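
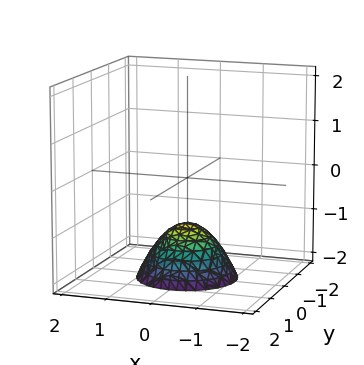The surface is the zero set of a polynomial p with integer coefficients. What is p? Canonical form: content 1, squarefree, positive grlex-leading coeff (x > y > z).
First, the degree is 2 — the shape is more complex than any degree-1 surface.
Then, symmetry: the z-axis is an axis of rotation, so x and y enter only as x² + y².
Then, observable constraints: the surface avoids every integer x-axis point in the box; no y-intercept at any integer in the box; one z-axis crossing is at z = -1.
Finally, solving for integer coefficients yields p as stated.

x^2 + y^2 + z + 1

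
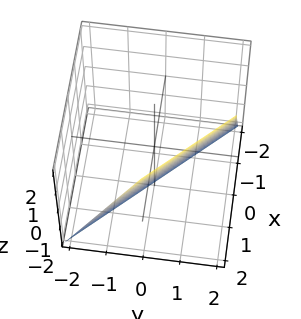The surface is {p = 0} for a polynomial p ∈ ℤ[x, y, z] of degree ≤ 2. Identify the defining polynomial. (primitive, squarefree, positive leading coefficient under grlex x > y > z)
1. The degree is 1 — every cross-section is a straight line — this is a plane.
2. Checking where it meets the axes: it crosses the z-axis at the gridline z = -2; it meets the y-axis at y = 1 (among the integer gridlines).
3. Assembling these constraints gives the stated polynomial.

2*x + 2*y - z - 2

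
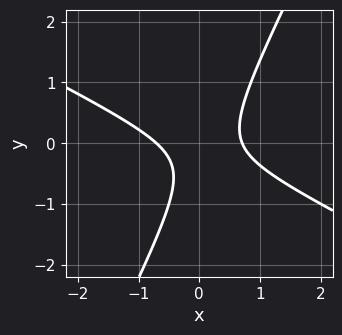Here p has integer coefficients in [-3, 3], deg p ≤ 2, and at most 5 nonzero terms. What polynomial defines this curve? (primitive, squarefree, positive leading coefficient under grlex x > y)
1. deg p = 2. The shape is more complex than any degree-1 curve.
2. Observable constraints: the curve avoids every integer y-axis point in the box.
3. The integer polynomial consistent with all of this is the stated p.

2*x^2 + 3*x*y - 2*y^2 - y - 1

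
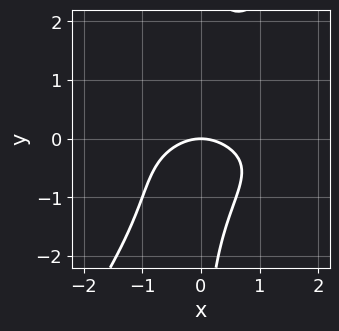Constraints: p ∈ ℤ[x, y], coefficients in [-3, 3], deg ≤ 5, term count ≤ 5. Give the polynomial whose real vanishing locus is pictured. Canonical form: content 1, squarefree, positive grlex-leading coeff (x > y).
3*x^2*y^2 - 2*x*y^3 + 2*x^2 + 3*y

First, deg p = 4.
Next, against the integer gridlines: one x-axis crossing is at x = 0; it meets the y-axis at y = 0 (among the integer gridlines).
Finally, together with the visible shape, these determine p as stated.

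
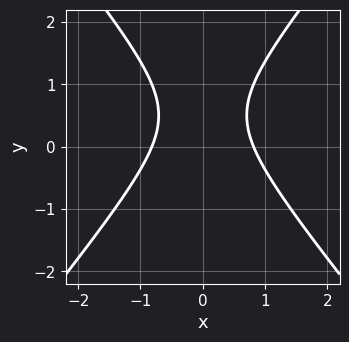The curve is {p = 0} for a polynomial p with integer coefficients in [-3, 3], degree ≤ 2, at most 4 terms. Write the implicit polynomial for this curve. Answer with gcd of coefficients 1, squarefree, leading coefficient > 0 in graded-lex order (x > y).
3*x^2 - 2*y^2 + 2*y - 2

deg p = 2. No degree-1 curve has this shape.
Symmetries: it's symmetric under x → −x, forcing even powers of x.
Against the integer gridlines: it misses every integer gridline on the y-axis.
Putting this together gives p.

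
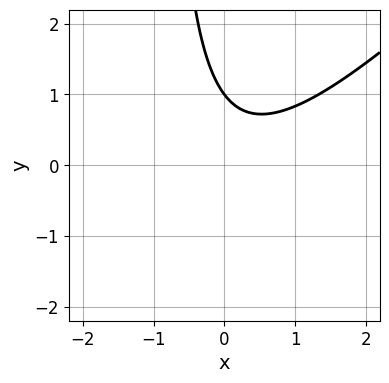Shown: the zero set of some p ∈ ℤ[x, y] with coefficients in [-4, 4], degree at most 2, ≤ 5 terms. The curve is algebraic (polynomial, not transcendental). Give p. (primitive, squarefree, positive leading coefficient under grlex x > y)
(a) The degree is 2 — the shape is more complex than any degree-1 curve.
(b) Against the integer gridlines: one y-axis crossing is at y = 1; it misses every integer gridline on the x-axis.
(c) Fitting integer coefficients to these (and the overall shape) gives p.

3*x^2 - 3*x*y - x - 3*y + 3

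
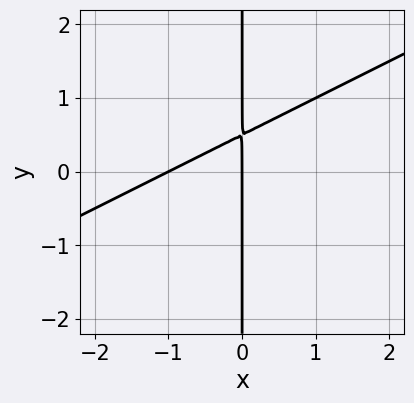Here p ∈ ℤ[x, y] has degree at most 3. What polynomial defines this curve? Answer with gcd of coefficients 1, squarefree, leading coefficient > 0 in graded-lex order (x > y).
x^2 - 2*x*y + x

The degree is 2 — a generic line meets the curve in up to 2 points.
Observable constraints: the x-axis gridline crossings are at x ∈ {-1, 0}; every point of the y-axis in the box is on the curve.
Assembling these constraints gives the stated polynomial.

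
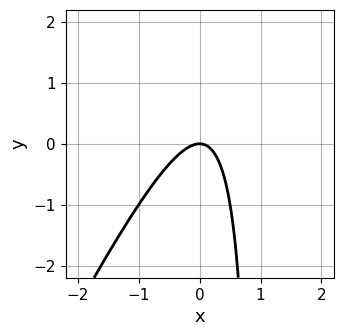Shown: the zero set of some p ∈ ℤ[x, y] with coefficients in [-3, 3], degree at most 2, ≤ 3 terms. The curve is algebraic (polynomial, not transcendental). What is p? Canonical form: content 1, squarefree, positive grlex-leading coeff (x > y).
(a) The degree is 2 — no degree-1 curve has this shape.
(b) Reading off the gridlines: it meets the y-axis at y = 0 (among the integer gridlines); one x-axis crossing is at x = 0.
(c) Together with the visible shape, these determine p as stated.

2*x^2 - x*y + y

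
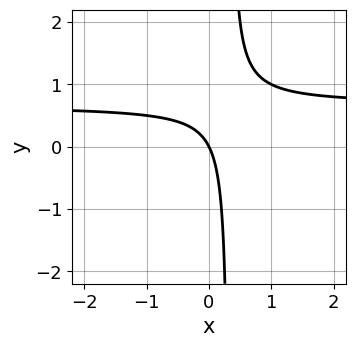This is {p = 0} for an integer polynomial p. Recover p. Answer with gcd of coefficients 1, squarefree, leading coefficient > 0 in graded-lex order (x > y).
3*x*y - 2*x - y

(a) The degree is 2 — a generic line meets the curve in up to 2 points.
(b) From the visible intercepts: one y-axis crossing is at y = 0; one x-axis crossing is at x = 0.
(c) Matching integer coefficients to the picture gives p.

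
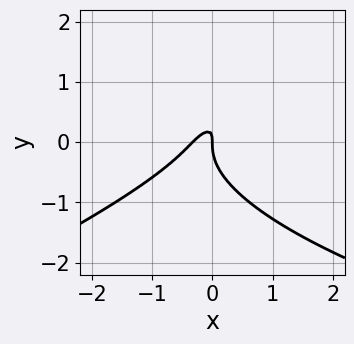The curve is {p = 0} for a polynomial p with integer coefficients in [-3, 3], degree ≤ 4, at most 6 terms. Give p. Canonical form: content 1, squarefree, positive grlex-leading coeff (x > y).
x*y^2 - 3*y^3 - 3*x^2 + 3*x*y - x

1. Degree: the shape is more complex than any degree-2 curve, so deg p = 3.
2. Against the integer gridlines: it crosses the y-axis at the gridline y = 0; it crosses the x-axis at the gridline x = 0.
3. Fitting integer coefficients to these (and the overall shape) gives p.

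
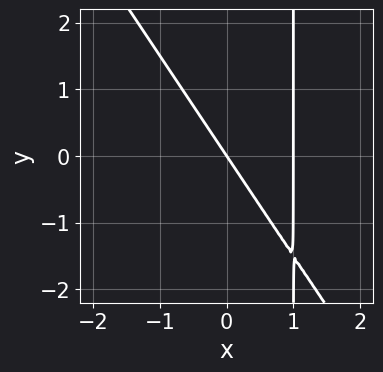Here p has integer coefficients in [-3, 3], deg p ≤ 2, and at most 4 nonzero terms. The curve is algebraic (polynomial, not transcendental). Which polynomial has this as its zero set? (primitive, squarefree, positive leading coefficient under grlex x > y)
(a) The degree is 2 — no degree-1 curve has this shape.
(b) From the axis intercepts and sections: the x-axis gridline crossings are at x ∈ {0, 1}; it meets the y-axis at y = 0 (among the integer gridlines).
(c) Putting this together gives p.

3*x^2 + 2*x*y - 3*x - 2*y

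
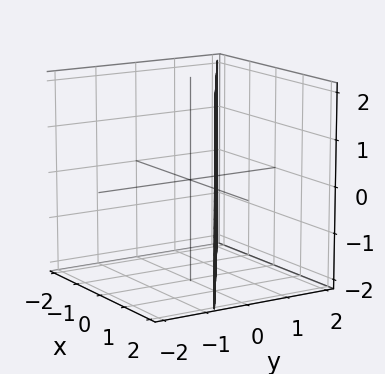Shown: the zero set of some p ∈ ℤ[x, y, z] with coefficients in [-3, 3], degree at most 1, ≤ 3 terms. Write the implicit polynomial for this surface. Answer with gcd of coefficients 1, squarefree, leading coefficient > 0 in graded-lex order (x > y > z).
2*x + 3*y - 2

First, degree: every cross-section is a straight line — this is a plane, so deg p = 1.
Then, observable constraints: it meets the x-axis at x = 1 (among the integer gridlines); the surface avoids every integer z-axis point in the box.
Finally, assembling these constraints gives the stated polynomial.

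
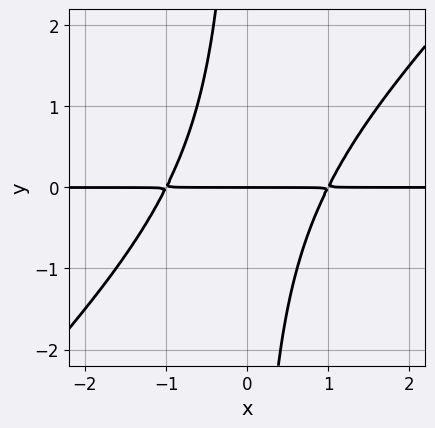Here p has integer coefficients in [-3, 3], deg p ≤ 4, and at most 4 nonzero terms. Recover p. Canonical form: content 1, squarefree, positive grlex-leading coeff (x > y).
x^2*y - x*y^2 - y

First, degree: the shape is more complex than any degree-2 curve, so deg p = 3.
Then, against the integer gridlines: one y-axis crossing is at y = 0; the visible x-axis segment lies entirely on the curve.
Finally, solving for integer coefficients yields p as stated.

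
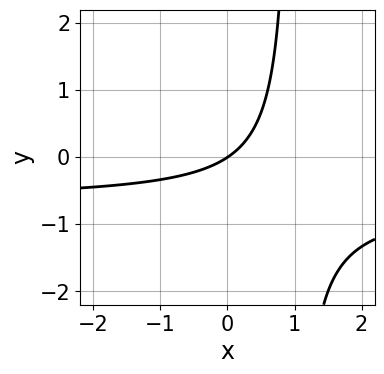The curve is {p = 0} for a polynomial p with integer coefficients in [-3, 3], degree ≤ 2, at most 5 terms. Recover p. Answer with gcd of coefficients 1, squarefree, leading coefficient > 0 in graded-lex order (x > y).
(a) The degree is 2 — a generic line meets the curve in up to 2 points.
(b) Against the integer gridlines: one y-axis crossing is at y = 0; it meets the x-axis at x = 0 (among the integer gridlines).
(c) Together with the visible shape, these determine p as stated.

3*x*y + 2*x - 3*y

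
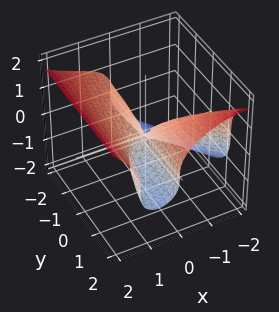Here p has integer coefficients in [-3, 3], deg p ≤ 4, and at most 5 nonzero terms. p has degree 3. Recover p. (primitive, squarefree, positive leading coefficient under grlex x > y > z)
x^3 + x^2*y - 2*z^3 - 2*x*y

First, the degree is 3 — the shape is more complex than any degree-2 surface.
Next, from the visible intercepts: it crosses the z-axis at the gridline z = 0; one x-axis crossing is at x = 0.
Finally, the integer polynomial consistent with all of this is the stated p. Check: (0, 2, 0) on the y-axis lies on the surface, and p(0, 2, 0) = 0. ✓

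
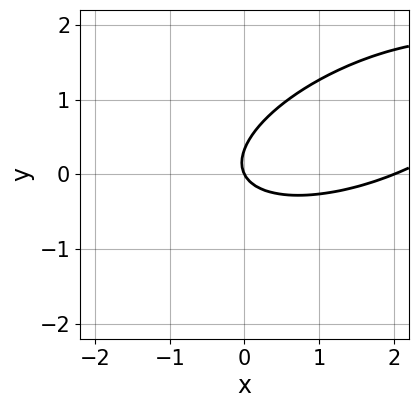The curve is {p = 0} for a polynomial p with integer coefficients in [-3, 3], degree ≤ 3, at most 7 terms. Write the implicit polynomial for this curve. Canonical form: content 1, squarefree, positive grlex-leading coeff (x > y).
x^2 - 2*x*y + 3*y^2 - 2*x - y

1. The degree is 2 — a generic line meets the curve in up to 2 points.
2. Against the integer gridlines: among the integer gridlines, it crosses the x-axis at x ∈ {0, 2}; it crosses the y-axis at the gridline y = 0.
3. The integer polynomial consistent with all of this is the stated p.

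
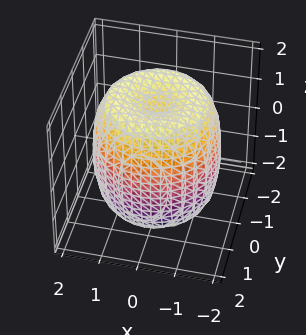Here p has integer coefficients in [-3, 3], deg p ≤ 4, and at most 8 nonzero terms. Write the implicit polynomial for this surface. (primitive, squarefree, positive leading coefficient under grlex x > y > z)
x^4 + 2*x^2*y^2 + y^4 - 2*x^2 - 2*y^2 + z^2 - 2

The degree is 4 — no degree-3 surface has this shape.
Symmetries: the surface is invariant under rotation about z: p = q(x² + y², z).
Observable constraints: a circular section at z = 0 has radius between 1 and 2.
Solving for integer coefficients yields p as stated.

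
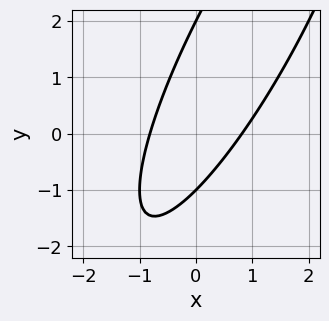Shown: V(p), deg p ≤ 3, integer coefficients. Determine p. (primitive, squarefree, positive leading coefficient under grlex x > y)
3*x^2 - 3*x*y + y^2 - y - 2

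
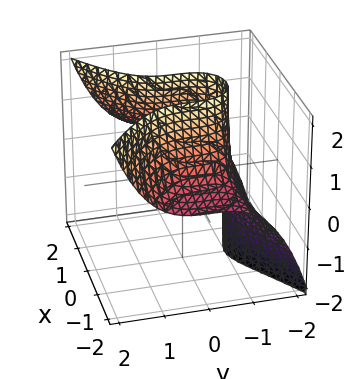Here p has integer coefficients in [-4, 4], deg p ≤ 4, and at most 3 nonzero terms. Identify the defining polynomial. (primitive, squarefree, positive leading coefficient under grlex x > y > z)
x^2*z - y^3 - 1

1. The degree is 3 — a generic line meets the surface in up to 3 points.
2. Checking where it meets the axes: it misses every integer gridline on the z-axis; it crosses the y-axis at the gridline y = -1.
3. The integer polynomial consistent with all of this is the stated p.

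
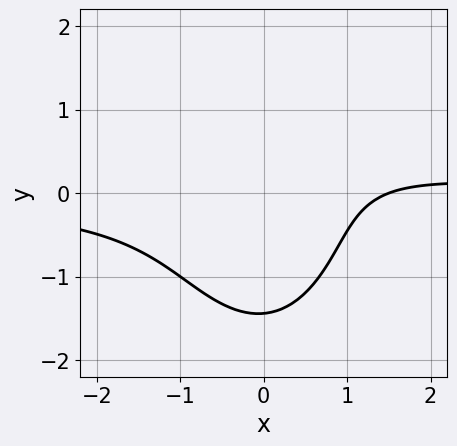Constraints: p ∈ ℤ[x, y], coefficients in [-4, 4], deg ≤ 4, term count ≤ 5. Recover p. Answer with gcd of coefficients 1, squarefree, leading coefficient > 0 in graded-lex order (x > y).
3*x^2*y + y^3 - x*y - 2*x + 3

1. Degree: no degree-2 curve has this shape, so deg p = 3.
2. Putting this together gives p.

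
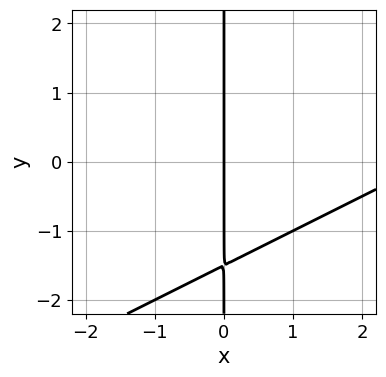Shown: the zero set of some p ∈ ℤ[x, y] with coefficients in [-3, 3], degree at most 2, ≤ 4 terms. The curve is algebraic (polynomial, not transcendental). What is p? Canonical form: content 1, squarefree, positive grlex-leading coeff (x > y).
x^2 - 2*x*y - 3*x

1. Degree: a generic line meets the curve in up to 2 points, so deg p = 2.
2. Observable constraints: it meets the x-axis at x = 0 (among the integer gridlines); the visible y-axis segment lies entirely on the curve.
3. Assembling these constraints gives the stated polynomial.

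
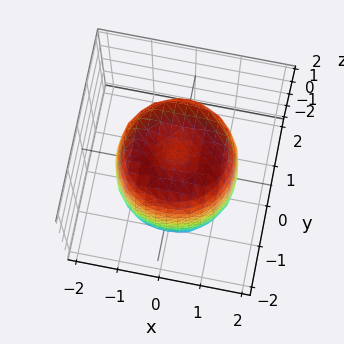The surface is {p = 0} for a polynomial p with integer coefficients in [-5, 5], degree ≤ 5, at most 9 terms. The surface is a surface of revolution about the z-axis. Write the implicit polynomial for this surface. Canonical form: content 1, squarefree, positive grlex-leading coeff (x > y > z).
The degree is 4 — no degree-3 surface has this shape.
Symmetries: the z-axis is an axis of rotation, so x and y enter only as x² + y².
Against the integer gridlines: a circular section at z = 0 has radius between 1 and 2.
The integer polynomial consistent with all of this is the stated p.

2*x^4 + 4*x^2*y^2 + 2*y^4 - 3*x^2 - 3*y^2 + z^2 - 2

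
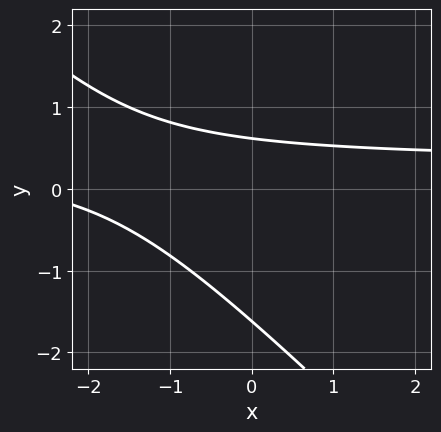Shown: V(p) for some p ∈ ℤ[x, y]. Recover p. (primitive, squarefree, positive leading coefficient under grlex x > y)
3*x*y + 3*y^2 - x + 3*y - 3

(a) Degree: a generic line meets the curve in up to 2 points, so deg p = 2.
(b) From the visible intercepts: no x-intercept at any integer in the box.
(c) Together with the visible shape, these determine p as stated.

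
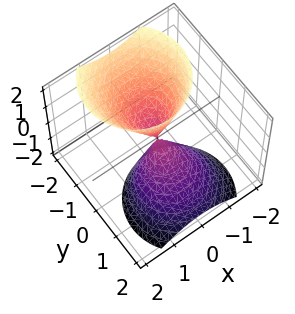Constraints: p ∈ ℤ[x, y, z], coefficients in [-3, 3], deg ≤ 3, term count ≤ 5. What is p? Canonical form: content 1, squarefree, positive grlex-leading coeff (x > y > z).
(a) I count 2 distinct pieces.
(b) Degree: a generic line meets the surface in up to 2 points, so deg p = 2.
(c) From the visible intercepts: one y-axis crossing is at y = 0; it crosses the z-axis at the gridline z = 0; it crosses the x-axis at the gridline x = 0.
(d) Matching integer coefficients to the picture gives p.

3*x^2 + 3*y^2 + 3*y*z - z^2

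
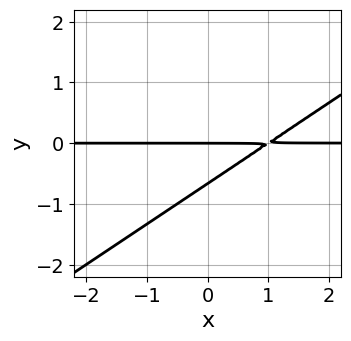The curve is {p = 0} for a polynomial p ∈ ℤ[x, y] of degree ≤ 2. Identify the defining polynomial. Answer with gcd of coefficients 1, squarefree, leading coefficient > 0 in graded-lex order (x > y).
2*x*y - 3*y^2 - 2*y

deg p = 2.
Reading off the gridlines: it meets the y-axis at y = 0 (among the integer gridlines); the visible x-axis segment lies entirely on the curve.
Together with the visible shape, these determine p as stated.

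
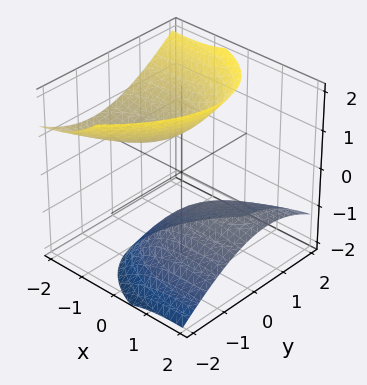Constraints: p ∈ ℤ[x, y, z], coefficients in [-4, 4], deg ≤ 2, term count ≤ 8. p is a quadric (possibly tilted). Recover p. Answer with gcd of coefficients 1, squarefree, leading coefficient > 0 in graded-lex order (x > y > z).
First, the picture has 2 separate pieces. They look like related sheets of one shape, so recover p as a whole.
Next, degree: the shape is more complex than any degree-1 surface, so deg p = 2.
Next, checking where it meets the axes: the z-axis gridline crossings are at z ∈ {-1, 1}; no x-intercept at any integer in the box; it misses every integer gridline on the y-axis.
Finally, together with the visible shape, these determine p as stated.

x^2 - x*y + 3*x*z + 2*y^2 - 2*z^2 + 2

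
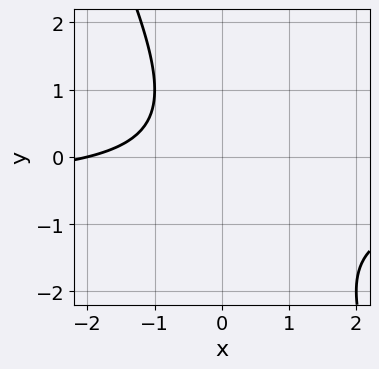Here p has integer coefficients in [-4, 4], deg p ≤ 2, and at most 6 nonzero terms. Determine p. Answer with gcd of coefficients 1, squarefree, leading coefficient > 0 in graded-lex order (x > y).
The degree is 2 — no degree-1 curve has this shape.
Reading off the gridlines: one x-axis crossing is at x = -2; the curve avoids every integer y-axis point in the box.
Assembling these constraints gives the stated polynomial.

2*x*y + y^2 + x + 2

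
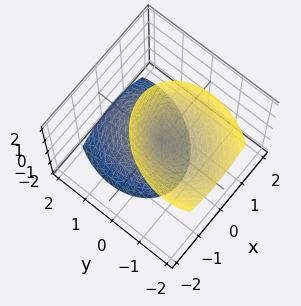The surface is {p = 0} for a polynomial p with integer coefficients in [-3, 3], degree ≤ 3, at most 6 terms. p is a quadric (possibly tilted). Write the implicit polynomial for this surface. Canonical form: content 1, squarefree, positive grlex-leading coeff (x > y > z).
There are 2 components.
Degree: a generic line meets the surface in up to 2 points, so deg p = 2.
Checking where it meets the axes: it meets the y-axis at y = 0 (among the integer gridlines); it meets the z-axis at z = 0 (among the integer gridlines); one x-axis crossing is at x = 0.
Fitting integer coefficients to these (and the overall shape) gives p.

3*x^2 - x*y + 2*y^2 + 2*y*z - z^2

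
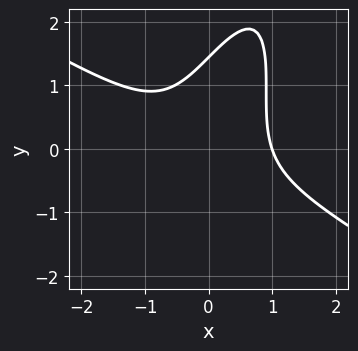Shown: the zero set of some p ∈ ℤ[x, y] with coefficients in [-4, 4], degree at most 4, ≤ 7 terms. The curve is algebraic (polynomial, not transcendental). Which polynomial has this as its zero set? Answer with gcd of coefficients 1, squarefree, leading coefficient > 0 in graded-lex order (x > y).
First, degree: a generic line meets the curve in up to 3 points, so deg p = 3.
Then, reading off the gridlines: it crosses the x-axis at the gridline x = 1.
Finally, these observations pin down the coefficients.

3*x^3 + 3*x^2*y - 3*x*y^2 + y^3 - 3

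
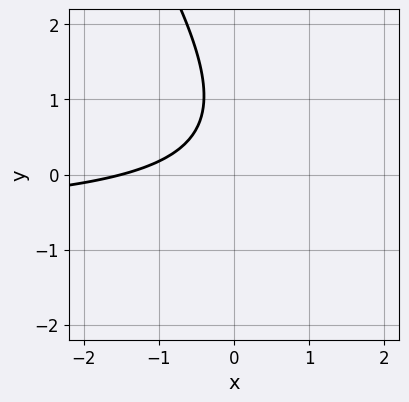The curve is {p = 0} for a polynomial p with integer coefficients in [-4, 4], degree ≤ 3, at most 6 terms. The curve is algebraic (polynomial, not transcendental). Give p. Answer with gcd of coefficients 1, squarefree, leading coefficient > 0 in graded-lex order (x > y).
The degree is 2 — a generic line meets the curve in up to 2 points.
Checking where it meets the axes: it misses every integer gridline on the y-axis.
Putting this together gives p.

3*x*y + 2*y^2 + 2*x - 3*y + 3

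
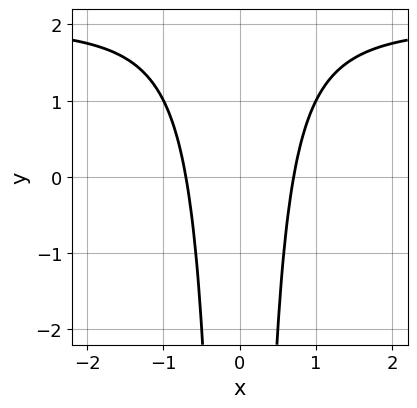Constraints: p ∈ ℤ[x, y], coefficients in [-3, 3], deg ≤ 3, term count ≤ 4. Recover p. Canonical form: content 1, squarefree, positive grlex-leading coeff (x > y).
x^2*y - 2*x^2 + 1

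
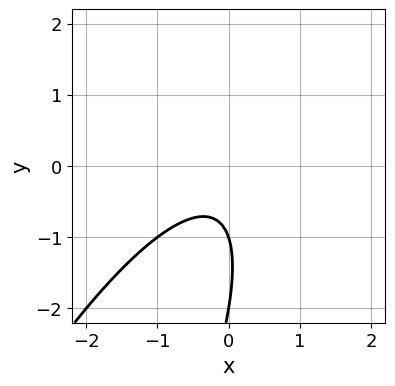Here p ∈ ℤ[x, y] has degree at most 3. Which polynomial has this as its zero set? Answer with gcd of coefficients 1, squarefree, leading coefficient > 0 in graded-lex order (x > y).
3*x^2 - 3*x*y + y^2 + 3*y + 2

deg p = 2. The shape is more complex than any degree-1 curve.
Checking where it meets the axes: it misses every integer gridline on the x-axis; the y-axis gridline crossings are at y ∈ {-2, -1}.
These observations pin down the coefficients.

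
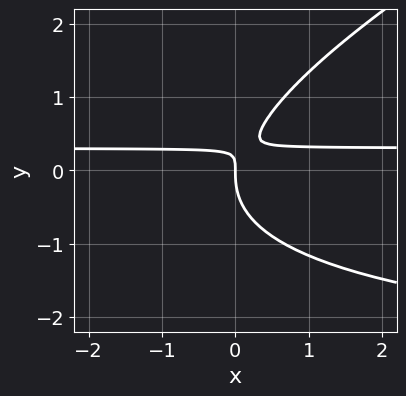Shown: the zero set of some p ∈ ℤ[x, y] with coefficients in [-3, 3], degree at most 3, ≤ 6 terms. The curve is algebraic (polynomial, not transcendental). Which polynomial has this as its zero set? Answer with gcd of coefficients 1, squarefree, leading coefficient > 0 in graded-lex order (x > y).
First, degree: the shape is more complex than any degree-2 curve, so deg p = 3.
Next, from the axis intercepts and sections: it crosses the x-axis at the gridline x = 0; one y-axis crossing is at y = 0.
Finally, putting this together gives p.

x*y^2 - 2*y^3 + 3*x*y - x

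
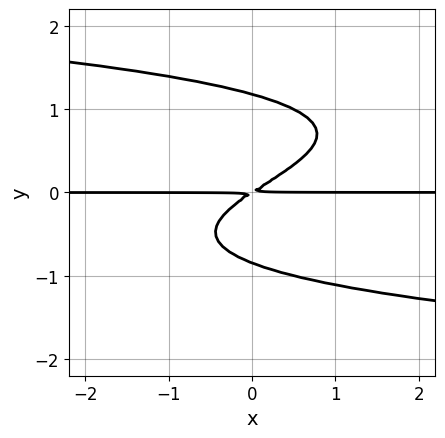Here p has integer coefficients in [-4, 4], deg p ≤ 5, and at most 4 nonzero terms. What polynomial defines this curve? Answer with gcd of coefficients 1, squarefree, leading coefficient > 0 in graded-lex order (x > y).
3*y^4 - y^3 + 2*x*y - 3*y^2

1. Degree: no degree-3 curve has this shape, so deg p = 4.
2. From the axis intercepts and sections: the visible x-axis segment lies entirely on the curve.
3. Together with the visible shape, these determine p as stated.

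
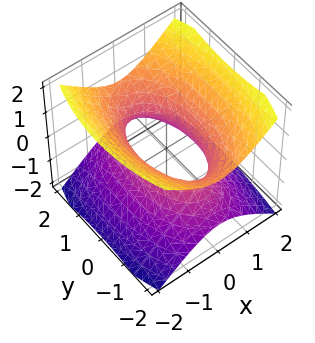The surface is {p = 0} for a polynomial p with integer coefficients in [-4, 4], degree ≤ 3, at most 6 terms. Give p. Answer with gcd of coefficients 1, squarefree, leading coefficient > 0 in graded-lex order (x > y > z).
3*x^2 + y^2 - 3*z^2 - 2

deg p = 2. One connected sheet with a waist; a quadric.
Symmetries: the z ↦ −z reflection is a symmetry, so z appears only in even powers; it's symmetric under x → −x, forcing even powers of x; the y ↦ −y reflection is a symmetry, so y appears only in even powers.
Against the integer gridlines: no z-intercept at any integer in the box.
Fitting integer coefficients to these (and the overall shape) gives p.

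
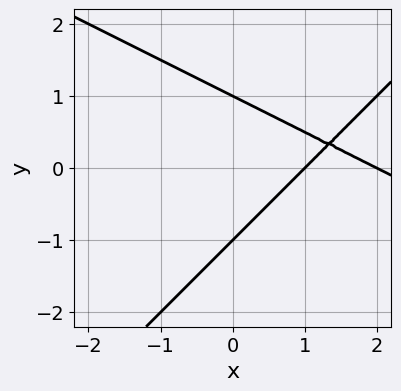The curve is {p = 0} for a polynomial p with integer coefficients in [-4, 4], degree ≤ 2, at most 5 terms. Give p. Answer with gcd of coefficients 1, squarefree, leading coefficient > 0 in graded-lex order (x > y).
(a) deg p = 2.
(b) Observable constraints: among the integer gridlines, it crosses the x-axis at x ∈ {1, 2}; the y-axis gridline crossings are at y ∈ {-1, 1}.
(c) Putting this together gives p.

x^2 + x*y - 2*y^2 - 3*x + 2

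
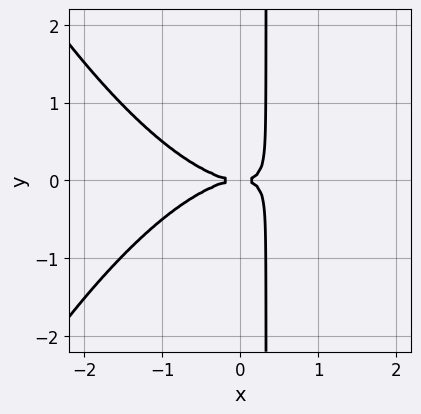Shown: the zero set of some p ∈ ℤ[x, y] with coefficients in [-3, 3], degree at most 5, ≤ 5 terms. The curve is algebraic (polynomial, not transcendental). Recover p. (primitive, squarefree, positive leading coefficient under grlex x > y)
(a) deg p = 4. The shape is more complex than any degree-3 curve.
(b) Symmetries: mirror symmetry y ↦ −y ⇒ only even powers of y.
(c) Reading off the gridlines: it meets the y-axis at y = 0 (among the integer gridlines); it crosses the x-axis at the gridline x = 0.
(d) Putting this together gives p.

x^4 + 3*x*y^2 - y^2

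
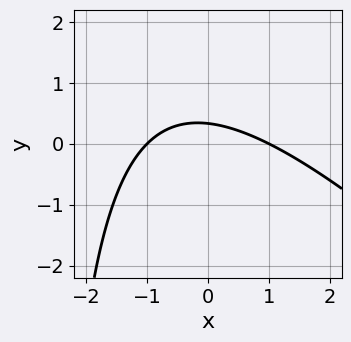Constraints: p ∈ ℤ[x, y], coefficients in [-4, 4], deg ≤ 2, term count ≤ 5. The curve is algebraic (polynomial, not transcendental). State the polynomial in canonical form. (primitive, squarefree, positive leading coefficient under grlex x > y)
x^2 + x*y + 3*y - 1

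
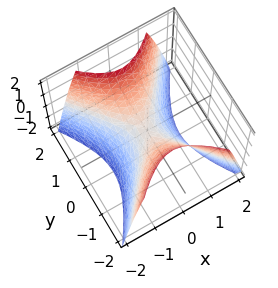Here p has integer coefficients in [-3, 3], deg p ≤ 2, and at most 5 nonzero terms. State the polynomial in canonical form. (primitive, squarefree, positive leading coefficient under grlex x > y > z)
1. deg p = 2.
2. Symmetries: the x ↦ −x reflection is a symmetry, so x appears only in even powers; mirror symmetry y ↦ −y ⇒ only even powers of y.
3. Checking where it meets the axes: it crosses the y-axis at the gridline y = 0; it meets the z-axis at z = 0 (among the integer gridlines); one x-axis crossing is at x = 0.
4. Together with the visible shape, these determine p as stated.

3*x^2 - 2*y^2 + 2*z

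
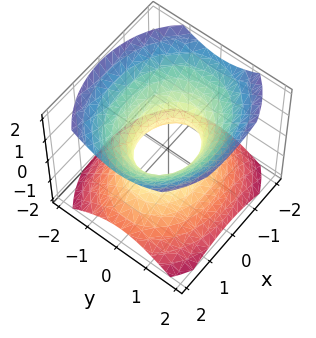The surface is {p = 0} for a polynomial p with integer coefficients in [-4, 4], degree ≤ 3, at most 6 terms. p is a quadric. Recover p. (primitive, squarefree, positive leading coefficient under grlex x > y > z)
2*x^2 + 3*y^2 - 3*z^2 - 2

deg p = 2. One connected sheet with a waist; a quadric.
Symmetries: mirror symmetry y ↦ −y ⇒ only even powers of y; it's symmetric under x → −x, forcing even powers of x; the z ↦ −z reflection is a symmetry, so z appears only in even powers.
Against the integer gridlines: the surface avoids every integer z-axis point in the box; among the integer gridlines, it crosses the x-axis at x ∈ {-1, 1}.
Putting this together gives p.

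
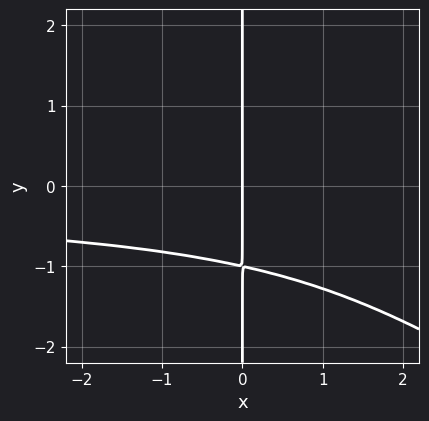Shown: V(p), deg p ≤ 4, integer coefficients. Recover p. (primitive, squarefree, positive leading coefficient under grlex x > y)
2*x^2*y^2 + 3*x*y^3 + 3*x

1. Degree: the shape is more complex than any degree-3 curve, so deg p = 4.
2. Against the integer gridlines: it crosses the x-axis at the gridline x = 0; every point of the y-axis in the box is on the curve.
3. Putting this together gives p.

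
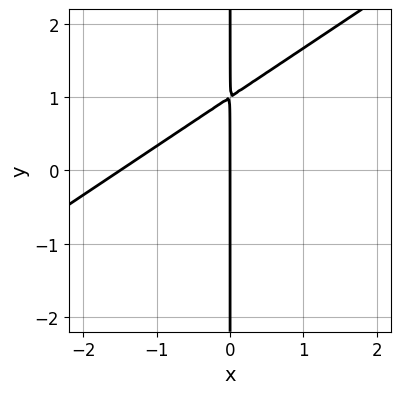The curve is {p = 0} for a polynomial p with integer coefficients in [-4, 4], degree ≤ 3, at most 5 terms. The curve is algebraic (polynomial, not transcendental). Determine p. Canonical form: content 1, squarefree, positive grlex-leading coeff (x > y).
First, the degree is 2 — the shape is more complex than any degree-1 curve.
Next, against the integer gridlines: it crosses the x-axis at the gridline x = 0; the visible y-axis segment lies entirely on the curve.
Finally, putting this together gives p.

2*x^2 - 3*x*y + 3*x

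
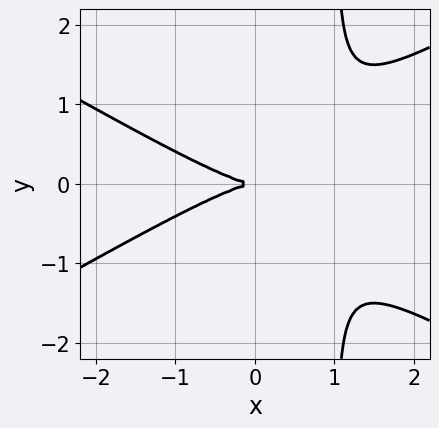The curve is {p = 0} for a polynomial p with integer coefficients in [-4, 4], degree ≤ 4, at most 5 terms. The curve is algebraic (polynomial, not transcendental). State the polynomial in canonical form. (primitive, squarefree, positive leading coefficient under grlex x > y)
Degree: the shape is more complex than any degree-2 curve, so deg p = 3.
Symmetries: it's symmetric under y → −y, forcing even powers of y.
Observable constraints: one y-axis crossing is at y = 0; it meets the x-axis at x = 0 (among the integer gridlines).
Putting this together gives p.

x^3 - 3*x*y^2 + 3*y^2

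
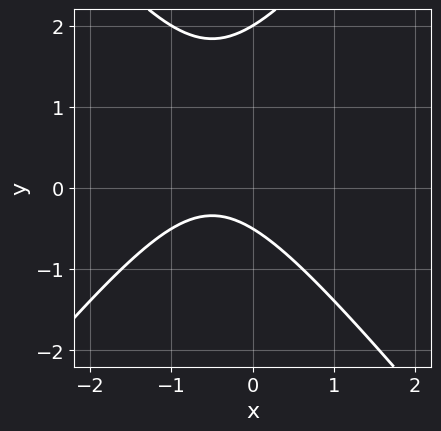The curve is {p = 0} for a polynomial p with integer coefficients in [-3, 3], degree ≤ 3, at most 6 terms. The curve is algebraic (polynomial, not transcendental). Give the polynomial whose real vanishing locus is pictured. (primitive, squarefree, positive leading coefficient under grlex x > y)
1. deg p = 2.
2. Reading off the gridlines: one y-axis crossing is at y = 2; it misses every integer gridline on the x-axis.
3. Fitting integer coefficients to these (and the overall shape) gives p.

3*x^2 - 2*y^2 + 3*x + 3*y + 2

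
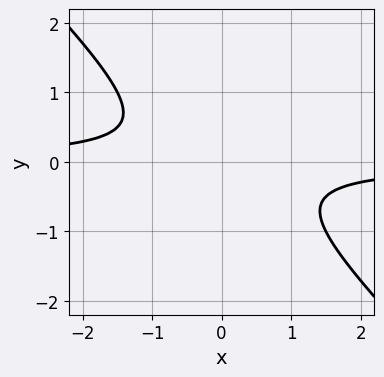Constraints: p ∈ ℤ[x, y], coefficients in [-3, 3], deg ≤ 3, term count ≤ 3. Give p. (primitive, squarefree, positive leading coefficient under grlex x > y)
2*x*y + 2*y^2 + 1

1. The degree is 2 — the shape is more complex than any degree-1 curve.
2. Checking where it meets the axes: it misses every integer gridline on the y-axis; no x-intercept at any integer in the box.
3. Fitting integer coefficients to these (and the overall shape) gives p.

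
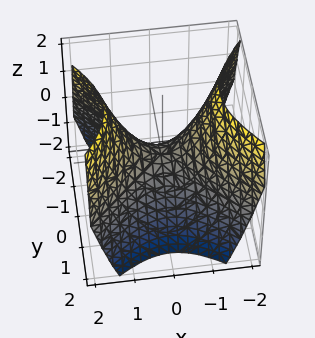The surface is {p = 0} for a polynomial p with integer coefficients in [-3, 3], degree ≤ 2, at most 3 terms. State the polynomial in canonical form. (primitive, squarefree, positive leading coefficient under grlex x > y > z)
1. The degree is 2 — a hyperbolic paraboloid; a quadric.
2. Symmetries: the y ↦ −y reflection is a symmetry, so y appears only in even powers; it's symmetric under x → −x, forcing even powers of x.
3. Reading off the gridlines: it crosses the y-axis at the gridline y = 0; one x-axis crossing is at x = 0.
4. Assembling these constraints gives the stated polynomial.

x^2 - y^2 - z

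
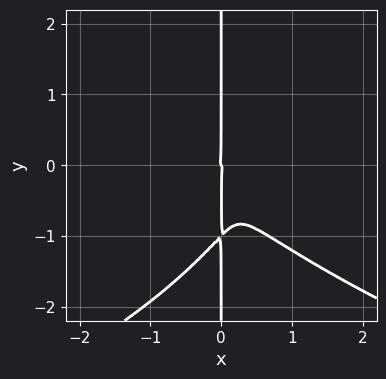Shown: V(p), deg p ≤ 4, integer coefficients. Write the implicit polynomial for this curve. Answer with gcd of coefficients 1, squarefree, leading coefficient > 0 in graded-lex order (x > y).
1. deg p = 4. No degree-3 curve has this shape.
2. Observable constraints: every point of the y-axis in the box is on the curve; it crosses the x-axis at the gridline x = 0.
3. These observations pin down the coefficients.

2*x*y^3 + 3*x^3 + 2*x^2*y + 2*x*y^2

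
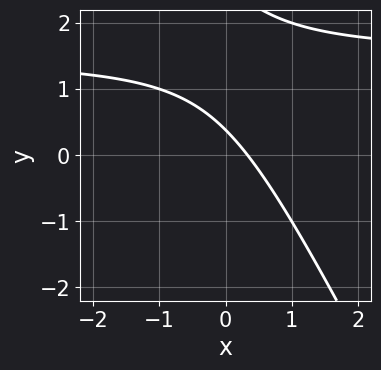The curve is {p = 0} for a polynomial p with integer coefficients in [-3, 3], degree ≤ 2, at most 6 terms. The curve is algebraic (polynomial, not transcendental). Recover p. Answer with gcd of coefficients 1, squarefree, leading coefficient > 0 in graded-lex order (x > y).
2*x*y + y^2 - 3*x - 3*y + 1

1. The degree is 2 — no degree-1 curve has this shape.
2. Solving for integer coefficients yields p as stated.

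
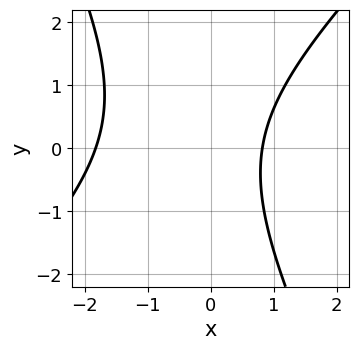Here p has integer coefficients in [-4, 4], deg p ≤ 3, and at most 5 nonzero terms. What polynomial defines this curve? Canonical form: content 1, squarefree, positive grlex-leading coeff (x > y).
2*x^2 - x*y - y^2 + 2*x - 3

1. deg p = 2. No degree-1 curve has this shape.
2. Reading off the gridlines: no y-intercept at any integer in the box.
3. The integer polynomial consistent with all of this is the stated p.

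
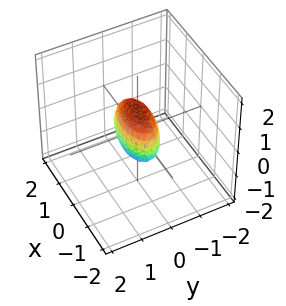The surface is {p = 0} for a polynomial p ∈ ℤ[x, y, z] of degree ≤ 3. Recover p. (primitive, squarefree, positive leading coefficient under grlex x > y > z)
First, the degree is 2 — a closed, bounded, convex surface; a quadric.
Next, symmetries: mirror symmetry y ↦ −y ⇒ only even powers of y; mirror symmetry z ↦ −z ⇒ only even powers of z; the x ↦ −x reflection is a symmetry, so x appears only in even powers.
Next, from the visible intercepts: the z-axis gridline crossings are at z ∈ {-1, 1}; among the integer gridlines, it crosses the x-axis at x ∈ {-1, 1}.
Finally, assembling these constraints gives the stated polynomial.

x^2 + 3*y^2 + z^2 - 1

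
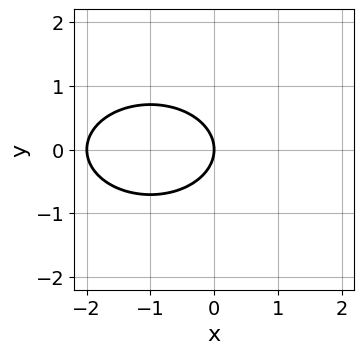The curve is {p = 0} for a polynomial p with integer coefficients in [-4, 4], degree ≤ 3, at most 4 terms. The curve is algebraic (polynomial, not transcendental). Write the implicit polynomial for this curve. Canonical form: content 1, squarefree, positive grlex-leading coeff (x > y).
The degree is 2 — no degree-1 curve has this shape.
Symmetries: it's symmetric under y → −y, forcing even powers of y.
Checking where it meets the axes: among the integer gridlines, it crosses the x-axis at x ∈ {-2, 0}; it meets the y-axis at y = 0 (among the integer gridlines).
Solving for integer coefficients yields p as stated.

x^2 + 2*y^2 + 2*x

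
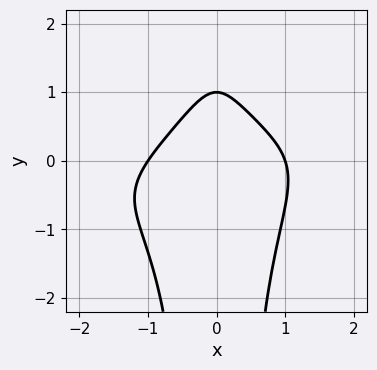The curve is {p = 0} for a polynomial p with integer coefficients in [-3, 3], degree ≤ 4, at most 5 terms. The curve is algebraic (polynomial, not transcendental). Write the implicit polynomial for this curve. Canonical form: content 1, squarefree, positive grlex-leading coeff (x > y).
deg p = 4.
From the axis intercepts and sections: among the integer gridlines, it crosses the x-axis at x ∈ {-1, 1}; it meets the y-axis at y = 1 (among the integer gridlines).
Solving for integer coefficients yields p as stated.

x^3*y - 3*x^2*y^2 - 3*x^2 - 3*y + 3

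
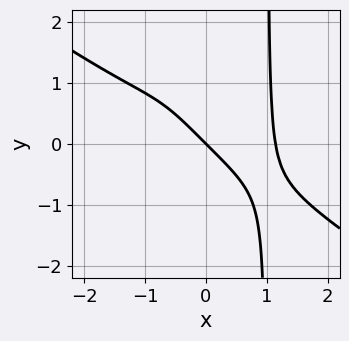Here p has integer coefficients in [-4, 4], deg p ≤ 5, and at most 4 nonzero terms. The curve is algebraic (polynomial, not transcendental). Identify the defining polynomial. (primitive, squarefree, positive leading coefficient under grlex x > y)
First, deg p = 4.
Next, reading off the gridlines: it crosses the x-axis at the gridline x = 0; it meets the y-axis at y = 0 (among the integer gridlines).
Finally, assembling these constraints gives the stated polynomial.

2*x^4 + 3*x^3*y - 3*x - 3*y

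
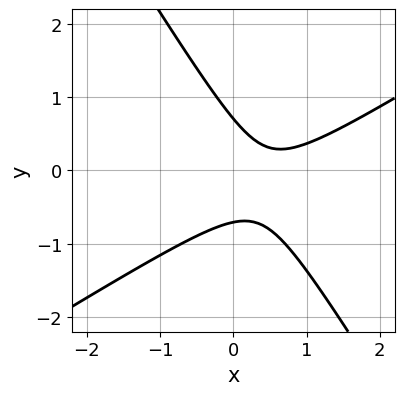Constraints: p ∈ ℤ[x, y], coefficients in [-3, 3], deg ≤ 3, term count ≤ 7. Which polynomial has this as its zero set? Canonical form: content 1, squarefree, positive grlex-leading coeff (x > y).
2*x^2 - 2*x*y - 2*y^2 - 2*x + 1

1. The degree is 2 — the shape is more complex than any degree-1 curve.
2. Observable constraints: no x-intercept at any integer in the box.
3. Matching integer coefficients to the picture gives p.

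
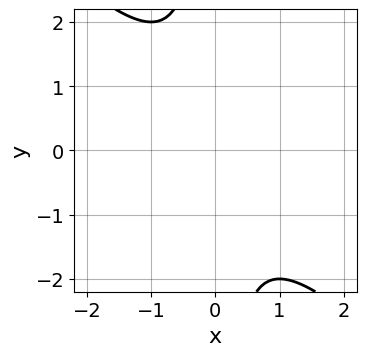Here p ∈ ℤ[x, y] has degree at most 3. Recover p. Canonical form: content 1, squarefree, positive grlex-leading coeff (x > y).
deg p = 2. No degree-1 curve has this shape.
Checking where it meets the axes: the curve avoids every integer x-axis point in the box; the curve avoids every integer y-axis point in the box.
Putting this together gives p.

x^2 + x*y + 1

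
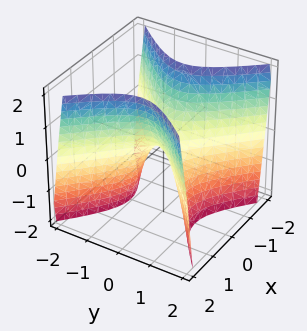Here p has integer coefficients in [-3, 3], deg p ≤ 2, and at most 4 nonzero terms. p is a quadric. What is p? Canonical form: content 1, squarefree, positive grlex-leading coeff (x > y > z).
2*x^2 - 2*y^2 - z

deg p = 2.
Symmetries: the y ↦ −y reflection is a symmetry, so y appears only in even powers; the x ↦ −x reflection is a symmetry, so x appears only in even powers.
From the visible intercepts: one z-axis crossing is at z = 0; one x-axis crossing is at x = 0; it crosses the y-axis at the gridline y = 0.
Fitting integer coefficients to these (and the overall shape) gives p.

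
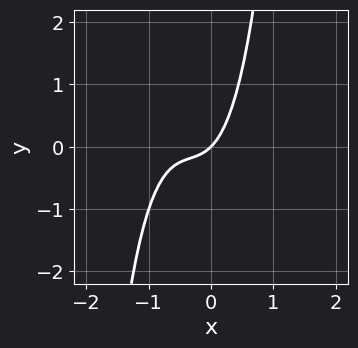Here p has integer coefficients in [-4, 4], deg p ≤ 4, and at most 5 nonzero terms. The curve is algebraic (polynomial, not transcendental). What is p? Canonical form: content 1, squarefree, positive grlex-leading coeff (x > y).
deg p = 3.
From the visible intercepts: it crosses the x-axis at the gridline x = 0; it crosses the y-axis at the gridline y = 0.
Putting this together gives p.

2*x^3 + 2*x^2 + x - y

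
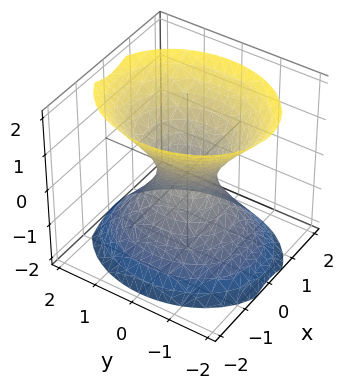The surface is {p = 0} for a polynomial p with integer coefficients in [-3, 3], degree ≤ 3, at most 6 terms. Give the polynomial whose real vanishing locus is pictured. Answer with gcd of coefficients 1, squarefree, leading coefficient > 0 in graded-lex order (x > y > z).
3*x^2 + 2*y^2 - 2*z^2 - 1

1. deg p = 2. One connected sheet with a waist; a quadric.
2. Symmetries: the x ↦ −x reflection is a symmetry, so x appears only in even powers; mirror symmetry y ↦ −y ⇒ only even powers of y; the z ↦ −z reflection is a symmetry, so z appears only in even powers.
3. From the visible intercepts: no z-intercept at any integer in the box.
4. These observations pin down the coefficients.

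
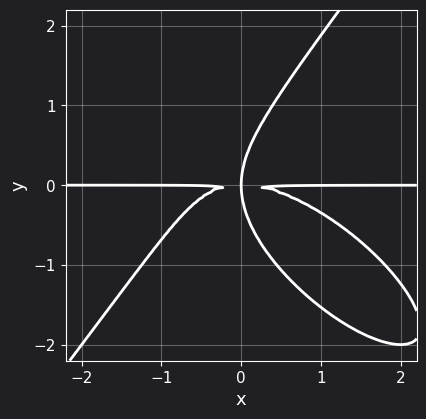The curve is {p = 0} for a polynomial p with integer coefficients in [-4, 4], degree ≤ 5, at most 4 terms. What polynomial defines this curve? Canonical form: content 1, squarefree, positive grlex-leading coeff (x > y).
First, the degree is 4 — the shape is more complex than any degree-3 curve.
Next, checking where it meets the axes: the visible x-axis segment lies entirely on the curve.
Finally, putting this together gives p.

x^3*y + x^2*y^2 - y^4 + 2*x*y^2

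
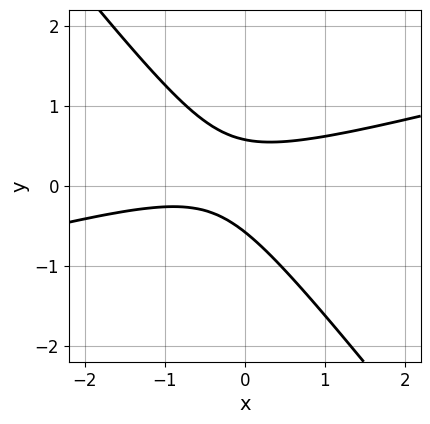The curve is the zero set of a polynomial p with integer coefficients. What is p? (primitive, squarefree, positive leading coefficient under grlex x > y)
First, the degree is 2 — no degree-1 curve has this shape.
Next, against the integer gridlines: the curve avoids every integer x-axis point in the box.
Finally, matching integer coefficients to the picture gives p.

x^2 - 3*x*y - 3*y^2 + x + 1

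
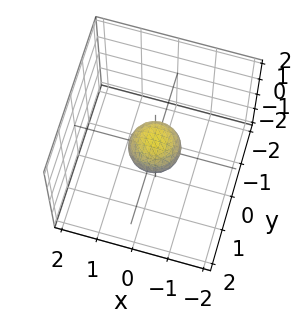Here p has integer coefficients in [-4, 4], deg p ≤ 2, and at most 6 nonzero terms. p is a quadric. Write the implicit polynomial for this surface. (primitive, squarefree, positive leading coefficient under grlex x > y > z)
2*x^2 + 2*y^2 + 3*z^2 - 1

(a) deg p = 2. A closed, bounded, convex surface; a quadric.
(b) Symmetries: the surface is invariant under rotation about z: p = q(x² + y², z); it's symmetric under z → −z, forcing even powers of z.
(c) From the visible intercepts: a circular section at z = 0 has radius between 0 and 1.
(d) These observations pin down the coefficients.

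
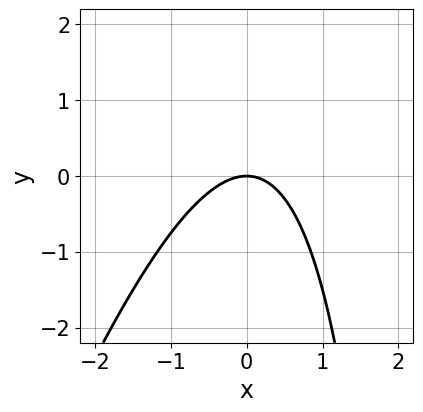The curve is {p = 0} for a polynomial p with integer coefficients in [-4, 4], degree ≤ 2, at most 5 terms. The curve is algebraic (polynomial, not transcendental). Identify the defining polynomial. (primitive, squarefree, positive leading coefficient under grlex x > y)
3*x^2 - x*y + 3*y

1. deg p = 2. The shape is more complex than any degree-1 curve.
2. From the axis intercepts and sections: it crosses the x-axis at the gridline x = 0; it meets the y-axis at y = 0 (among the integer gridlines).
3. The integer polynomial consistent with all of this is the stated p.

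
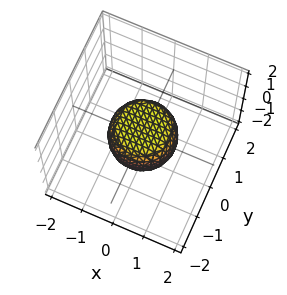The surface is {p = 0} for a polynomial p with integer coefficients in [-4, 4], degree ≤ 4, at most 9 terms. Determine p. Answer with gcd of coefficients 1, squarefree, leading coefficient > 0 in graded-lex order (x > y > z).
2*x^4 + 4*x^2*y^2 + 2*y^4 - x^2 - y^2 + 2*z^2 - 1

(a) Degree: the shape is more complex than any degree-3 surface, so deg p = 4.
(b) Symmetry: every cross-section ⟂ z is a circle, so x, y appear only via x² + y².
(c) Reading off the gridlines: the x-axis gridline crossings are at x ∈ {-1, 1}; a circular section at z = 0 has radius exactly 1; among the integer gridlines, it crosses the y-axis at y ∈ {-1, 1}.
(d) The integer polynomial consistent with all of this is the stated p.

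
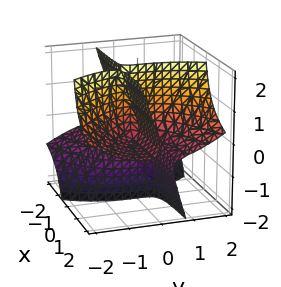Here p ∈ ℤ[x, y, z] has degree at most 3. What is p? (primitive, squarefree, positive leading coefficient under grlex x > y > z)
3*x*y*z + x*z^2 - y^3 + x*y

I count 3 distinct pieces. They look like related sheets of one shape, so recover p as a whole.
deg p = 3. The shape is more complex than any degree-2 surface.
Checking where it meets the axes: every point of the z-axis in the box is on the surface; the visible x-axis segment lies entirely on the surface.
Fitting integer coefficients to these (and the overall shape) gives p.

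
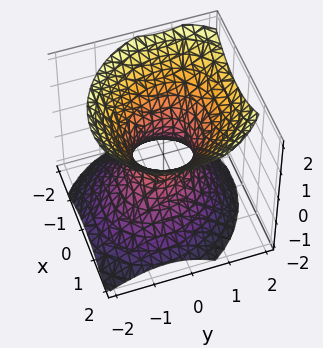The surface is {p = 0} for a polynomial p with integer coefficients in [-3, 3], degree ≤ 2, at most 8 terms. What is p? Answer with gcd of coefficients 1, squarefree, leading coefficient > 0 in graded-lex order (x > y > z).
3*x^2 + x*y + 3*y^2 - y*z - 3*z^2 - 2

1. Degree: no degree-1 surface has this shape, so deg p = 2.
2. From the visible intercepts: it misses every integer gridline on the z-axis.
3. The integer polynomial consistent with all of this is the stated p.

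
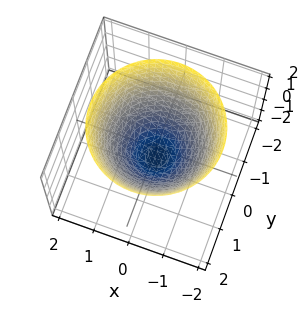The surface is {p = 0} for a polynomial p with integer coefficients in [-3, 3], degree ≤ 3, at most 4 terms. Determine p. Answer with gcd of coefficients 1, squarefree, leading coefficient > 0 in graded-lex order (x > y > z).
x^2 + y^2 - z - 1

(a) The degree is 2 — a generic line meets the surface in up to 2 points.
(b) Symmetry: the z-axis is an axis of rotation, so x and y enter only as x² + y².
(c) Observable constraints: it crosses the z-axis at the gridline z = -1; among the integer gridlines, it crosses the y-axis at y ∈ {-1, 1}; a circular section at z = 2 has radius between 1 and 2.
(d) Fitting integer coefficients to these (and the overall shape) gives p. Check: (1, 0, 0) on the x-axis lies on the surface, and p(1, 0, 0) = 0. ✓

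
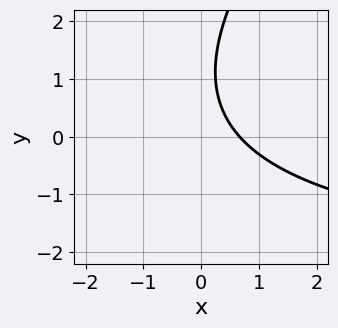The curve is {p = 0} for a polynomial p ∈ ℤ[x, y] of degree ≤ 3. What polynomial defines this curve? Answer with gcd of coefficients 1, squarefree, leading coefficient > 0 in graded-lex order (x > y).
x*y - y^2 + 3*x + 2*y - 2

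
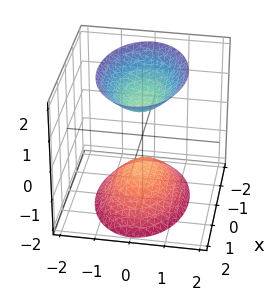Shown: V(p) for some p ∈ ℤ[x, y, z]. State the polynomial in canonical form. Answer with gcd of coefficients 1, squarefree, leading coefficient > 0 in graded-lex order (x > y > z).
x^2 + 2*y^2 - z^2 + 1

1. I count 2 distinct pieces. Treating them together as one polynomial.
2. Degree: two sheets facing apart; a quadric, so deg p = 2.
3. Symmetries: mirror symmetry y ↦ −y ⇒ only even powers of y; it's symmetric under z → −z, forcing even powers of z; the x ↦ −x reflection is a symmetry, so x appears only in even powers.
4. Checking where it meets the axes: no x-intercept at any integer in the box; the z-axis gridline crossings are at z ∈ {-1, 1}; it misses every integer gridline on the y-axis.
5. Putting this together gives p.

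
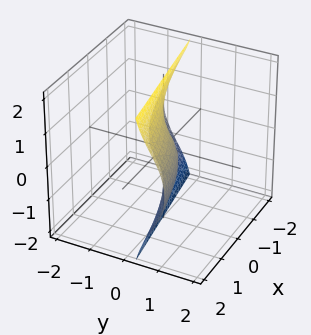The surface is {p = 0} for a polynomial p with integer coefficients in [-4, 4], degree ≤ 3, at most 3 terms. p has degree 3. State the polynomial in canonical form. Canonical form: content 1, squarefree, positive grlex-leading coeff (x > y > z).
3*y^3 + 3*y*z^2 - 2*x

1. deg p = 3. A generic line meets the surface in up to 3 points.
2. From the axis intercepts and sections: one x-axis crossing is at x = 0; it meets the y-axis at y = 0 (among the integer gridlines); the visible z-axis segment lies entirely on the surface.
3. Assembling these constraints gives the stated polynomial.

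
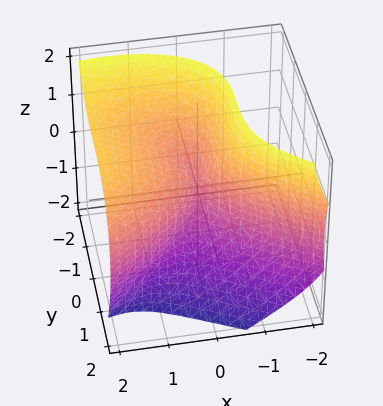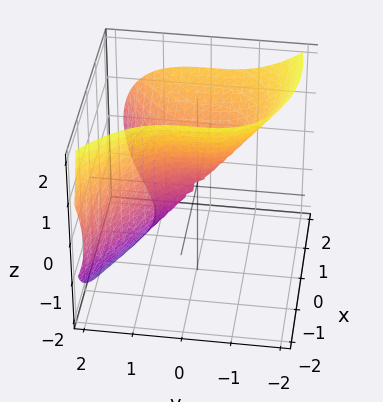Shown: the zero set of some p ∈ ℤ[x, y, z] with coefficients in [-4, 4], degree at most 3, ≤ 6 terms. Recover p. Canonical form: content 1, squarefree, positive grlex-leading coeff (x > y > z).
(a) deg p = 3. The shape is more complex than any degree-2 surface.
(b) Against the integer gridlines: it meets the z-axis at z = 0 (among the integer gridlines); one x-axis crossing is at x = 0; one y-axis crossing is at y = 0.
(c) Matching integer coefficients to the picture gives p.

2*x*z^2 + 2*y^3 + z^3 - 3*x^2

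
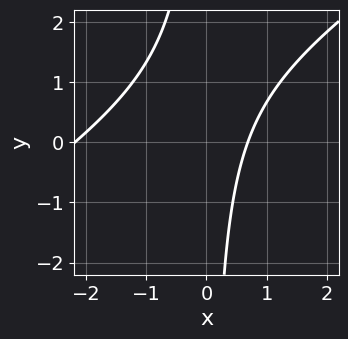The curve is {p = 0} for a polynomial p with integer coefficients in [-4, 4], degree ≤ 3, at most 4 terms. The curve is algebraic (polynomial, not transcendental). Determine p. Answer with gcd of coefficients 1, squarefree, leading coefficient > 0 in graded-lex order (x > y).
2*x^2 - 3*x*y + 3*x - 3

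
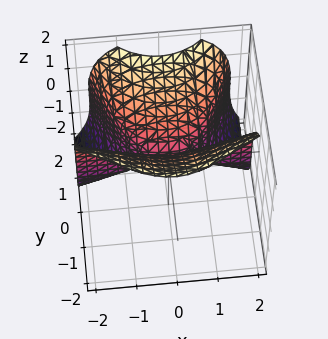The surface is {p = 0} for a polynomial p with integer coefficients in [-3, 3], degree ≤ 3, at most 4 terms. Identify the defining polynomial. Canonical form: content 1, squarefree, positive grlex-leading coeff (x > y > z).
2*x^2*y + z^3 - 3*y^2

(a) Degree: a generic line meets the surface in up to 3 points, so deg p = 3.
(b) Reading off the gridlines: one y-axis crossing is at y = 0; it crosses the z-axis at the gridline z = 0.
(c) Assembling these constraints gives the stated polynomial.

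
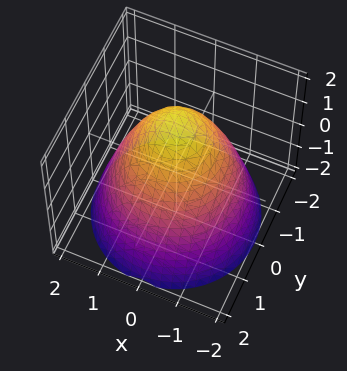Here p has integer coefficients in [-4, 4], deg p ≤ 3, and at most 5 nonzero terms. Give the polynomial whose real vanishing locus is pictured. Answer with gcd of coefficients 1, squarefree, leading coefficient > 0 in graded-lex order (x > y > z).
(a) deg p = 2. No degree-1 surface has this shape.
(b) Symmetries: rotational symmetry about the z-axis ⇒ p depends on x, y only through x² + y².
(c) From the visible intercepts: a circular section at z = -1 has radius between 1 and 2; it crosses the z-axis at the gridline z = 2.
(d) The integer polynomial consistent with all of this is the stated p.

x^2 + y^2 + z - 2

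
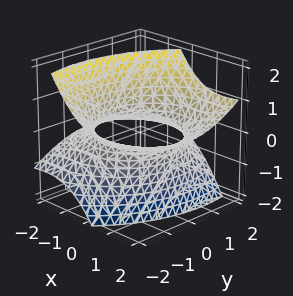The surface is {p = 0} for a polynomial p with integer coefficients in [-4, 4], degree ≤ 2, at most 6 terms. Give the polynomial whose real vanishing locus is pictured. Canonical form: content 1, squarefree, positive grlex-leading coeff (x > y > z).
Degree: a generic line meets the surface in up to 2 points, so deg p = 2.
From the axis intercepts and sections: no z-intercept at any integer in the box.
Fitting integer coefficients to these (and the overall shape) gives p.

x^2 - 3*x*z + y^2 + y*z - 2*z^2 - 2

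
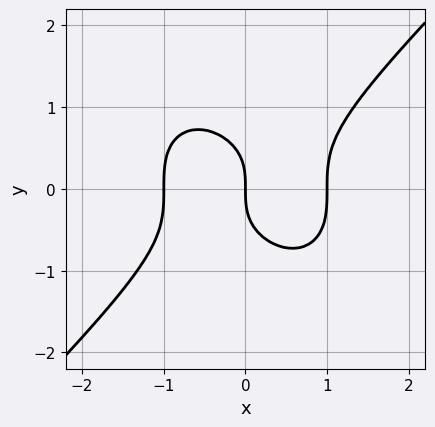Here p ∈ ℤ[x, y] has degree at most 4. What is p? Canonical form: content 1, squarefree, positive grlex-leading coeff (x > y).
x^3 - y^3 - x

(a) Degree: the shape is more complex than any degree-2 curve, so deg p = 3.
(b) Checking where it meets the axes: among the integer gridlines, it crosses the x-axis at x ∈ {-1, 0, 1}; one y-axis crossing is at y = 0.
(c) Solving for integer coefficients yields p as stated.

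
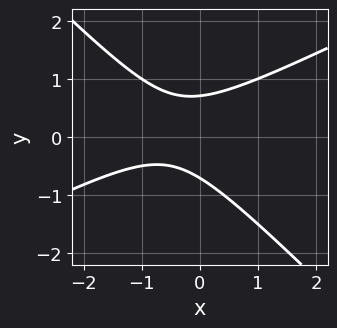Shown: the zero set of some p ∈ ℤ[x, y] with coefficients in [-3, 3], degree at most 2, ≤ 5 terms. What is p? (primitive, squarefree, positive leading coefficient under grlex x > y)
First, degree: a generic line meets the curve in up to 2 points, so deg p = 2.
Then, reading off the gridlines: the curve avoids every integer x-axis point in the box.
Finally, assembling these constraints gives the stated polynomial.

x^2 - x*y - 2*y^2 + x + 1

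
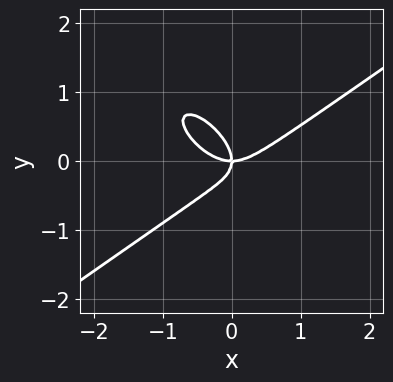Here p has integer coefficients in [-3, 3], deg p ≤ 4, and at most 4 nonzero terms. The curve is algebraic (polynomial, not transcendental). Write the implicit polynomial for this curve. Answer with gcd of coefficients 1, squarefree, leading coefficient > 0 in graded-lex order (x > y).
2*x^3 - 2*x*y^2 - 3*y^3 - 2*x*y

The degree is 3 — no degree-2 curve has this shape.
Against the integer gridlines: one y-axis crossing is at y = 0; it crosses the x-axis at the gridline x = 0.
Fitting integer coefficients to these (and the overall shape) gives p.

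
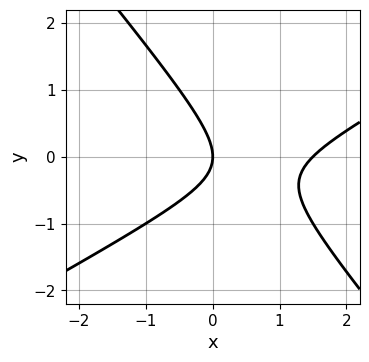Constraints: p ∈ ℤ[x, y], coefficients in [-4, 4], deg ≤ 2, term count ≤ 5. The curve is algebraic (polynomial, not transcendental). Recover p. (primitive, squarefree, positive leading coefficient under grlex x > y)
First, degree: the shape is more complex than any degree-1 curve, so deg p = 2.
Next, against the integer gridlines: it meets the y-axis at y = 0 (among the integer gridlines); it crosses the x-axis at the gridline x = 0.
Finally, fitting integer coefficients to these (and the overall shape) gives p.

2*x^2 - 2*x*y - 3*y^2 - 3*x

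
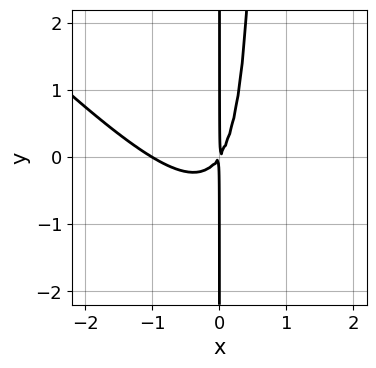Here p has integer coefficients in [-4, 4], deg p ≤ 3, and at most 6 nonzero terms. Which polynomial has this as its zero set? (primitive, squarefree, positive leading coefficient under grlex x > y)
1. deg p = 3. The shape is more complex than any degree-2 curve.
2. From the axis intercepts and sections: the visible y-axis segment lies entirely on the curve; it meets the x-axis at x = -1 (among the integer gridlines).
3. Assembling these constraints gives the stated polynomial.

3*x^3 + 3*x^2*y + 3*x^2 - 2*x*y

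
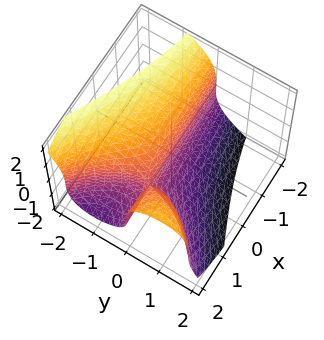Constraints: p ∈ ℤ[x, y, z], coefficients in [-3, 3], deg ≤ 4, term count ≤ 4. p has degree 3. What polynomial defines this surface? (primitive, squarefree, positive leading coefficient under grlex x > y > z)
y^3 + z^3 - 3*x*y + 3*y

Degree: a generic line meets the surface in up to 3 points, so deg p = 3.
Against the integer gridlines: it meets the z-axis at z = 0 (among the integer gridlines); it meets the y-axis at y = 0 (among the integer gridlines); the visible x-axis segment lies entirely on the surface.
These observations pin down the coefficients.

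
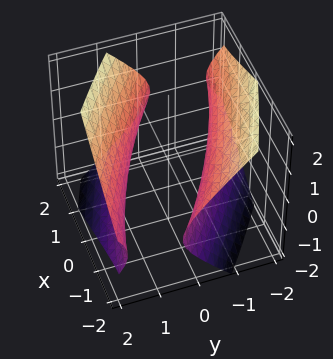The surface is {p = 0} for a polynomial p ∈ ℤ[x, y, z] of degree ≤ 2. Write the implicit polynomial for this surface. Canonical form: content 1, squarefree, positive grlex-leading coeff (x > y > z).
x^2 + 3*x*y + x*z + 3*y^2 - 3*z^2 - 3

(a) The picture has 2 separate pieces. Treating them together as one polynomial.
(b) The degree is 2 — a generic line meets the surface in up to 2 points.
(c) Checking where it meets the axes: among the integer gridlines, it crosses the y-axis at y ∈ {-1, 1}; no z-intercept at any integer in the box.
(d) These observations pin down the coefficients.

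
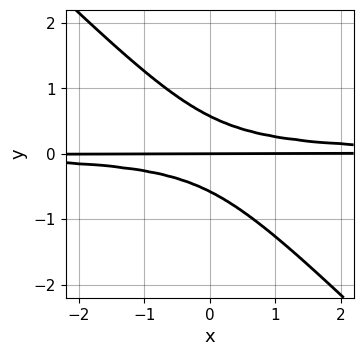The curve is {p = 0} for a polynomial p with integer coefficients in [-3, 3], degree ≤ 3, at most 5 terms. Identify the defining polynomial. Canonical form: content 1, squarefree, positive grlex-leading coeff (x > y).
3*x*y^2 + 3*y^3 - y

(a) The degree is 3 — no degree-2 curve has this shape.
(b) From the visible intercepts: every point of the x-axis in the box is on the curve; it crosses the y-axis at the gridline y = 0.
(c) Together with the visible shape, these determine p as stated.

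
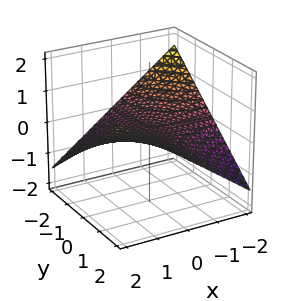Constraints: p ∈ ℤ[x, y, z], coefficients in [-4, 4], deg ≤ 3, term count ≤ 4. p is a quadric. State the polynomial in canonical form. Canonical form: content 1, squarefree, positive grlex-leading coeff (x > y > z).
x*y - 3*z

(a) Degree: a hyperbolic paraboloid; a quadric, so deg p = 2.
(b) Against the integer gridlines: one z-axis crossing is at z = 0; every point of the x-axis in the box is on the surface; every point of the y-axis in the box is on the surface.
(c) Assembling these constraints gives the stated polynomial.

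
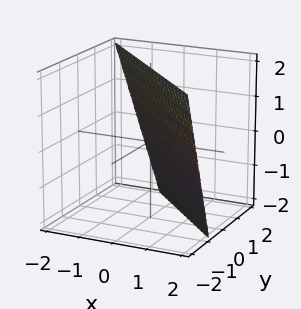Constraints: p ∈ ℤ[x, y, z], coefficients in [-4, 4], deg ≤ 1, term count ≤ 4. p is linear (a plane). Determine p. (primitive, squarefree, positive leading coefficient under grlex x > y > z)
3*x + 3*y + z - 2

1. The degree is 1 — every cross-section is a straight line — this is a plane.
2. Against the integer gridlines: it crosses the z-axis at the gridline z = 2.
3. The integer polynomial consistent with all of this is the stated p.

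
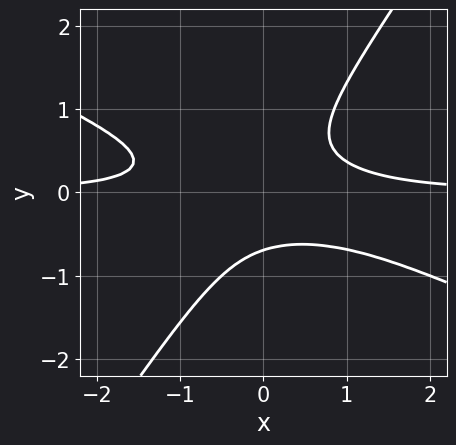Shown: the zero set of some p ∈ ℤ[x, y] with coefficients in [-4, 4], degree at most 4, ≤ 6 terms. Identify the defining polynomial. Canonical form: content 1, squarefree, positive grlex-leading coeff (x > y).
2*x^2*y + 3*x*y^2 - 3*y^3 - 1

Degree: no degree-2 curve has this shape, so deg p = 3.
Checking where it meets the axes: it misses every integer gridline on the x-axis.
These observations pin down the coefficients.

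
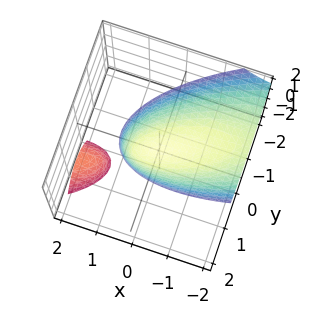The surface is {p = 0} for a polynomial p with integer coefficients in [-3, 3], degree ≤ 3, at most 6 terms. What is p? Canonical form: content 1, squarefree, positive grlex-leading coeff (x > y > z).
(a) The picture has 2 separate pieces. They look like related sheets of one shape, so recover p as a whole.
(b) The degree is 2 — no degree-1 surface has this shape.
(c) Observable constraints: it crosses the x-axis at the gridline x = 0; one z-axis crossing is at z = 0.
(d) Putting this together gives p.

x^2 - 2*x*y + 2*x*z + 3*y^2 - 2*z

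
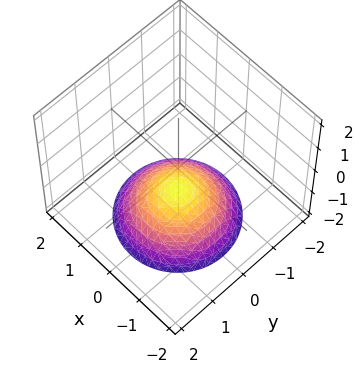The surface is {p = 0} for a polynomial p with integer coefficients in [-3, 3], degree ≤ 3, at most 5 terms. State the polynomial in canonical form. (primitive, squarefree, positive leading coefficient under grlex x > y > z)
(a) deg p = 2.
(b) By symmetry, every cross-section ⟂ z is a circle, so x, y appear only via x² + y².
(c) Checking where it meets the axes: the surface avoids every integer y-axis point in the box; no x-intercept at any integer in the box.
(d) Assembling these constraints gives the stated polynomial.

x^2 + y^2 + 2*z + 2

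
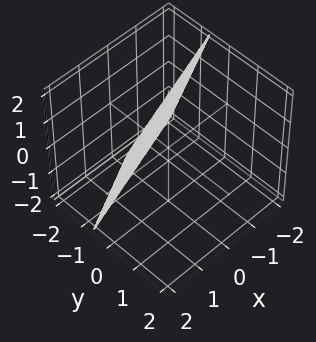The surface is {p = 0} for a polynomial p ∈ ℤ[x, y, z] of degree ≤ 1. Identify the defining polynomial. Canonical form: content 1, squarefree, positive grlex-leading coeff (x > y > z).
1. deg p = 1. Every cross-section is a straight line — this is a plane.
2. Observable constraints: it crosses the x-axis at the gridline x = 2; it meets the z-axis at z = 2 (among the integer gridlines).
3. Solving for integer coefficients yields p as stated.

x - 3*y + z - 2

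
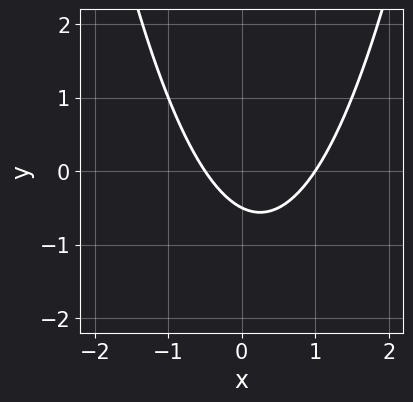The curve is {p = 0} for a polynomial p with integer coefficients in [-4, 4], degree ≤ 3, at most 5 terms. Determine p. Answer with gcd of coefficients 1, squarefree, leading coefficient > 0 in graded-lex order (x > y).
2*x^2 - x - 2*y - 1

1. Degree: no degree-1 curve has this shape, so deg p = 2.
2. Checking where it meets the axes: one x-axis crossing is at x = 1.
3. Matching integer coefficients to the picture gives p.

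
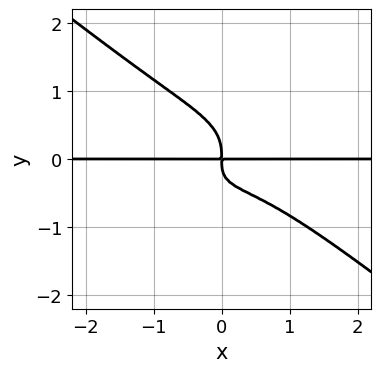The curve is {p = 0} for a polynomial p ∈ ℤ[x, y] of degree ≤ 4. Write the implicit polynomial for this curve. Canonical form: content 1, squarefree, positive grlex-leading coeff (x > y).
1. The degree is 4 — no degree-3 curve has this shape.
2. From the visible intercepts: the visible x-axis segment lies entirely on the curve.
3. Matching integer coefficients to the picture gives p.

x^3*y + 2*y^4 + x*y^2 + x*y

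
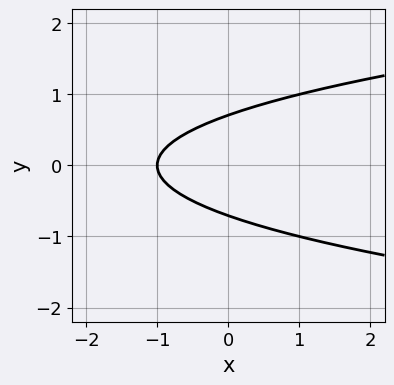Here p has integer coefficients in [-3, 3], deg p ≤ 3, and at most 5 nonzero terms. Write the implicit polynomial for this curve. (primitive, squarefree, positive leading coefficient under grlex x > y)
The degree is 2 — the shape is more complex than any degree-1 curve.
Symmetries: mirror symmetry y ↦ −y ⇒ only even powers of y.
From the visible intercepts: it meets the x-axis at x = -1 (among the integer gridlines).
Fitting integer coefficients to these (and the overall shape) gives p.

2*y^2 - x - 1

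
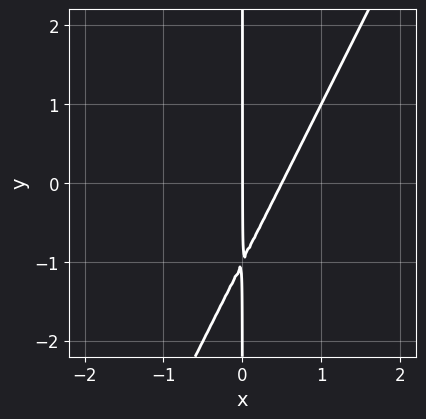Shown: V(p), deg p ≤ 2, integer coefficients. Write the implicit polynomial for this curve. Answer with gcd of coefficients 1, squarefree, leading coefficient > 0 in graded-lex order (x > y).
1. Degree: no degree-1 curve has this shape, so deg p = 2.
2. From the visible intercepts: one x-axis crossing is at x = 0; every point of the y-axis in the box is on the curve.
3. Solving for integer coefficients yields p as stated.

2*x^2 - x*y - x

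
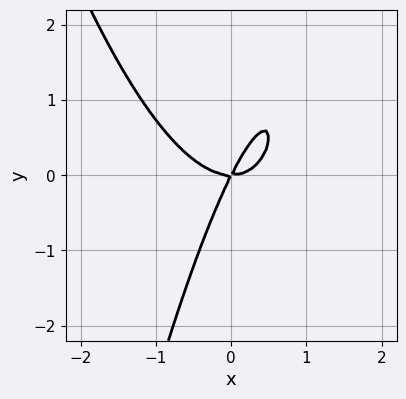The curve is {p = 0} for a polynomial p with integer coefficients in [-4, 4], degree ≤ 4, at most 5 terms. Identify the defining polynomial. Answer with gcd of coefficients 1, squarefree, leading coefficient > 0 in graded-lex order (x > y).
2*x^3 - 2*x*y + y^2

First, degree: a generic line meets the curve in up to 3 points, so deg p = 3.
Then, from the visible intercepts: one x-axis crossing is at x = 0; it meets the y-axis at y = 0 (among the integer gridlines).
Finally, fitting integer coefficients to these (and the overall shape) gives p.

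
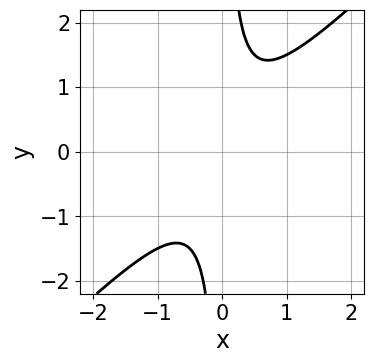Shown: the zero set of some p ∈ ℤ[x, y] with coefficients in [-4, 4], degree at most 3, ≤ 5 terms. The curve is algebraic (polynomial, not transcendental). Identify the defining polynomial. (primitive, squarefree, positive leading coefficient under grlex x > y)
Degree: a generic line meets the curve in up to 2 points, so deg p = 2.
From the axis intercepts and sections: no y-intercept at any integer in the box; no x-intercept at any integer in the box.
The integer polynomial consistent with all of this is the stated p.

2*x^2 - 2*x*y + 1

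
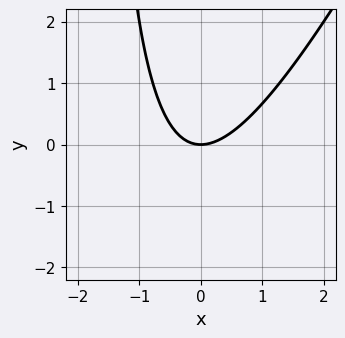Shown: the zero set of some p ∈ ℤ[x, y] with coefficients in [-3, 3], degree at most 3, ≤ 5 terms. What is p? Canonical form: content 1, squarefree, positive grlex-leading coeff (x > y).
2*x^2 - x*y - 2*y

(a) deg p = 2. No degree-1 curve has this shape.
(b) Against the integer gridlines: it crosses the y-axis at the gridline y = 0; one x-axis crossing is at x = 0.
(c) These observations pin down the coefficients.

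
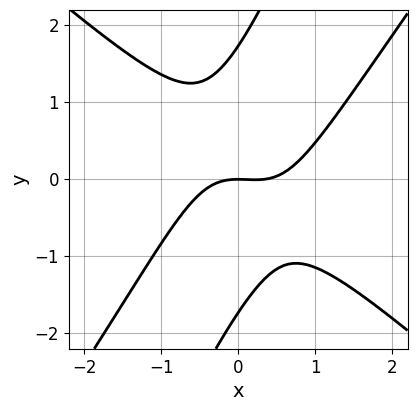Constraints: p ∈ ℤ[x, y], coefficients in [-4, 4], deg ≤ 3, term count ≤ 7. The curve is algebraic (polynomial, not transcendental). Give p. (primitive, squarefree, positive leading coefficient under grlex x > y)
(a) deg p = 3. The shape is more complex than any degree-2 curve.
(b) Observable constraints: it meets the x-axis at x = 0 (among the integer gridlines); it meets the y-axis at y = 0 (among the integer gridlines).
(c) Solving for integer coefficients yields p as stated.

3*x^3 - 3*x*y^2 + y^3 - x^2 - 3*y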